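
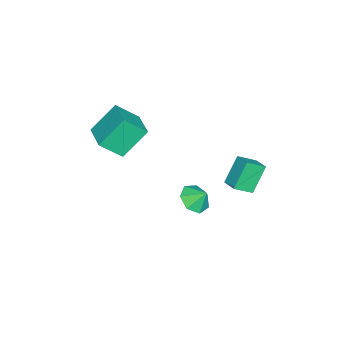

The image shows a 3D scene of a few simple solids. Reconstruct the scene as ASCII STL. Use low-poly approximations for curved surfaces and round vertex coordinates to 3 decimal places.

solid 
facet normal -0.560 0.202 0.803
outer loop
vertex -2.083 2.085 0.276
vertex -1.414 2.83 0.555
vertex -2.751 2.939 -0.405
endloop
endfacet
facet normal -0.643 -0.717 -0.268
outer loop
vertex -1.726 2.57 -1.875
vertex -2.083 2.085 0.276
vertex -2.751 2.939 -0.405
endloop
endfacet
facet normal -0.560 0.201 0.803
outer loop
vertex -2.751 2.939 -0.405
vertex -1.414 2.83 0.555
vertex -2.082 3.685 -0.125
endloop
endfacet
facet normal -0.522 0.667 -0.531
outer loop
vertex -2.082 3.685 -0.125
vertex -1.726 2.57 -1.875
vertex -2.751 2.939 -0.405
endloop
endfacet
facet normal 0.522 -0.667 0.531
outer loop
vertex -2.083 2.085 0.276
vertex -0.389 2.461 -0.915
vertex -1.414 2.83 0.555
endloop
endfacet
facet normal -0.644 -0.717 -0.268
outer loop
vertex -1.058 1.715 -1.195
vertex -2.083 2.085 0.276
vertex -1.726 2.57 -1.875
endloop
endfacet
facet normal 0.522 -0.667 0.531
outer loop
vertex -1.058 1.715 -1.195
vertex -0.389 2.461 -0.915
vertex -2.083 2.085 0.276
endloop
endfacet
facet normal 0.644 0.717 0.269
outer loop
vertex -1.414 2.83 0.555
vertex -0.389 2.461 -0.915
vertex -2.082 3.685 -0.125
endloop
endfacet
facet normal -0.522 0.667 -0.531
outer loop
vertex -1.057 3.315 -1.596
vertex -1.726 2.57 -1.875
vertex -2.082 3.685 -0.125
endloop
endfacet
facet normal 0.643 0.717 0.268
outer loop
vertex -2.082 3.685 -0.125
vertex -0.389 2.461 -0.915
vertex -1.057 3.315 -1.596
endloop
endfacet
facet normal 0.560 -0.202 -0.804
outer loop
vertex -1.057 3.315 -1.596
vertex -1.058 1.715 -1.195
vertex -1.726 2.57 -1.875
endloop
endfacet
facet normal 0.561 -0.202 -0.803
outer loop
vertex -0.389 2.461 -0.915
vertex -1.058 1.715 -1.195
vertex -1.057 3.315 -1.596
endloop
endfacet
facet normal -0.075 -0.648 -0.758
outer loop
vertex -1.074 -0.801 -3.287
vertex -1.631 -0.143 -3.794
vertex -0.637 -0.253 -3.798
endloop
endfacet
facet normal 0.711 0.083 0.698
outer loop
vertex -1.074 -0.801 -3.287
vertex -0.637 -0.253 -3.798
vertex -1.549 0.563 -2.966
endloop
endfacet
facet normal -0.075 -0.647 -0.759
outer loop
vertex -0.637 -0.253 -3.798
vertex -1.631 -0.143 -3.794
vertex -0.948 0.379 -4.306
endloop
endfacet
facet normal 0.765 0.588 0.263
outer loop
vertex -0.637 -0.253 -3.798
vertex -0.948 0.379 -4.306
vertex -1.549 0.563 -2.966
endloop
endfacet
facet normal -0.074 -0.647 -0.759
outer loop
vertex -0.948 0.379 -4.306
vertex -1.631 -0.143 -3.794
vertex -1.774 0.617 -4.428
endloop
endfacet
facet normal 0.278 0.961 -0.007
outer loop
vertex -0.948 0.379 -4.306
vertex -1.774 0.617 -4.428
vertex -1.549 0.563 -2.966
endloop
endfacet
facet normal -0.076 -0.647 -0.759
outer loop
vertex -1.774 0.617 -4.428
vertex -1.631 -0.143 -3.794
vertex -2.491 0.284 -4.072
endloop
endfacet
facet normal -0.381 0.920 0.093
outer loop
vertex -1.774 0.617 -4.428
vertex -2.491 0.284 -4.072
vertex -1.549 0.563 -2.966
endloop
endfacet
facet normal -0.076 -0.647 -0.759
outer loop
vertex -2.491 0.284 -4.072
vertex -1.631 -0.143 -3.794
vertex -2.561 -0.371 -3.507
endloop
endfacet
facet normal -0.719 0.497 0.487
outer loop
vertex -2.491 0.284 -4.072
vertex -2.561 -0.371 -3.507
vertex -1.549 0.563 -2.966
endloop
endfacet
facet normal -0.076 -0.647 -0.759
outer loop
vertex -2.561 -0.371 -3.507
vertex -1.631 -0.143 -3.794
vertex -1.931 -0.854 -3.158
endloop
endfacet
facet normal -0.479 0.010 0.878
outer loop
vertex -2.561 -0.371 -3.507
vertex -1.931 -0.854 -3.158
vertex -1.549 0.563 -2.966
endloop
endfacet
facet normal -0.074 -0.647 -0.759
outer loop
vertex -1.931 -0.854 -3.158
vertex -1.631 -0.143 -3.794
vertex -1.074 -0.801 -3.287
endloop
endfacet
facet normal 0.157 -0.174 0.972
outer loop
vertex -1.931 -0.854 -3.158
vertex -1.074 -0.801 -3.287
vertex -1.549 0.563 -2.966
endloop
endfacet
facet normal -0.801 -0.578 -0.159
outer loop
vertex -0.336 -4.157 4.179
vertex -0.91 -3.052 3.052
vertex 0.697 -5.171 2.657
endloop
endfacet
facet normal 0.342 -0.658 0.671
outer loop
vertex 2.17 -4.108 2.948
vertex -0.336 -4.157 4.179
vertex 0.697 -5.171 2.657
endloop
endfacet
facet normal -0.801 -0.578 -0.158
outer loop
vertex 0.697 -5.171 2.657
vertex -0.91 -3.052 3.052
vertex 0.122 -4.066 1.53
endloop
endfacet
facet normal 0.492 -0.483 -0.724
outer loop
vertex 0.122 -4.066 1.53
vertex 2.17 -4.108 2.948
vertex 0.697 -5.171 2.657
endloop
endfacet
facet normal -0.492 0.483 0.724
outer loop
vertex -0.336 -4.157 4.179
vertex 0.563 -1.989 3.343
vertex -0.91 -3.052 3.052
endloop
endfacet
facet normal 0.342 -0.658 0.671
outer loop
vertex 1.138 -3.094 4.47
vertex -0.336 -4.157 4.179
vertex 2.17 -4.108 2.948
endloop
endfacet
facet normal -0.492 0.483 0.725
outer loop
vertex 1.138 -3.094 4.47
vertex 0.563 -1.989 3.343
vertex -0.336 -4.157 4.179
endloop
endfacet
facet normal -0.342 0.658 -0.671
outer loop
vertex -0.91 -3.052 3.052
vertex 0.563 -1.989 3.343
vertex 0.122 -4.066 1.53
endloop
endfacet
facet normal 0.492 -0.483 -0.724
outer loop
vertex 1.596 -3.003 1.821
vertex 2.17 -4.108 2.948
vertex 0.122 -4.066 1.53
endloop
endfacet
facet normal -0.342 0.658 -0.671
outer loop
vertex 0.122 -4.066 1.53
vertex 0.563 -1.989 3.343
vertex 1.596 -3.003 1.821
endloop
endfacet
facet normal 0.801 0.577 0.158
outer loop
vertex 1.596 -3.003 1.821
vertex 1.138 -3.094 4.47
vertex 2.17 -4.108 2.948
endloop
endfacet
facet normal 0.801 0.578 0.158
outer loop
vertex 0.563 -1.989 3.343
vertex 1.138 -3.094 4.47
vertex 1.596 -3.003 1.821
endloop
endfacet

endsolid


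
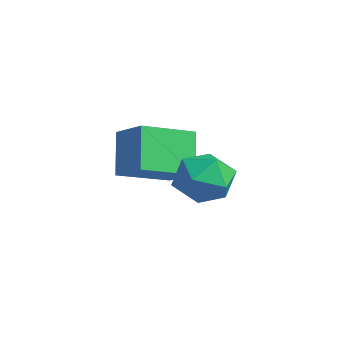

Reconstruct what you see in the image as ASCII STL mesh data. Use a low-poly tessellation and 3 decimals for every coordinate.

solid 
facet normal -0.393 0.892 0.225
outer loop
vertex 3.152 -2.777 -1.575
vertex 3.207 -2.967 -0.725
vertex 3.873 -2.572 -1.127
endloop
endfacet
facet normal -0.023 0.923 -0.385
outer loop
vertex 3.152 -2.777 -1.575
vertex 3.873 -2.572 -1.127
vertex 3.939 -2.905 -1.93
endloop
endfacet
facet normal -0.305 0.450 -0.839
outer loop
vertex 3.152 -2.777 -1.575
vertex 3.939 -2.905 -1.93
vertex 3.313 -3.507 -2.025
endloop
endfacet
facet normal -0.851 0.127 -0.510
outer loop
vertex 3.152 -2.777 -1.575
vertex 3.313 -3.507 -2.025
vertex 2.861 -3.545 -1.28
endloop
endfacet
facet normal -0.905 0.400 0.148
outer loop
vertex 3.152 -2.777 -1.575
vertex 2.861 -3.545 -1.28
vertex 3.207 -2.967 -0.725
endloop
endfacet
facet normal 0.648 0.721 -0.246
outer loop
vertex 3.939 -2.905 -1.93
vertex 3.873 -2.572 -1.127
vertex 4.479 -3.175 -1.3
endloop
endfacet
facet normal 0.048 0.671 0.739
outer loop
vertex 3.873 -2.572 -1.127
vertex 3.207 -2.967 -0.725
vertex 4.027 -3.213 -0.555
endloop
endfacet
facet normal -0.779 -0.124 0.615
outer loop
vertex 3.207 -2.967 -0.725
vertex 2.861 -3.545 -1.28
vertex 3.401 -3.815 -0.65
endloop
endfacet
facet normal -0.692 -0.566 -0.448
outer loop
vertex 2.861 -3.545 -1.28
vertex 3.313 -3.507 -2.025
vertex 3.467 -4.148 -1.453
endloop
endfacet
facet normal 0.190 -0.043 -0.981
outer loop
vertex 3.313 -3.507 -2.025
vertex 3.939 -2.905 -1.93
vertex 4.133 -3.753 -1.855
endloop
endfacet
facet normal 0.851 -0.127 0.510
outer loop
vertex 4.188 -3.943 -1.005
vertex 4.479 -3.175 -1.3
vertex 4.027 -3.213 -0.555
endloop
endfacet
facet normal 0.305 -0.450 0.839
outer loop
vertex 4.188 -3.943 -1.005
vertex 4.027 -3.213 -0.555
vertex 3.401 -3.815 -0.65
endloop
endfacet
facet normal 0.023 -0.923 0.385
outer loop
vertex 4.188 -3.943 -1.005
vertex 3.401 -3.815 -0.65
vertex 3.467 -4.148 -1.453
endloop
endfacet
facet normal 0.393 -0.892 -0.225
outer loop
vertex 4.188 -3.943 -1.005
vertex 3.467 -4.148 -1.453
vertex 4.133 -3.753 -1.855
endloop
endfacet
facet normal 0.905 -0.400 -0.148
outer loop
vertex 4.188 -3.943 -1.005
vertex 4.133 -3.753 -1.855
vertex 4.479 -3.175 -1.3
endloop
endfacet
facet normal 0.692 0.566 0.448
outer loop
vertex 4.027 -3.213 -0.555
vertex 4.479 -3.175 -1.3
vertex 3.873 -2.572 -1.127
endloop
endfacet
facet normal -0.190 0.043 0.981
outer loop
vertex 3.401 -3.815 -0.65
vertex 4.027 -3.213 -0.555
vertex 3.207 -2.967 -0.725
endloop
endfacet
facet normal -0.648 -0.721 0.246
outer loop
vertex 3.467 -4.148 -1.453
vertex 3.401 -3.815 -0.65
vertex 2.861 -3.545 -1.28
endloop
endfacet
facet normal -0.048 -0.671 -0.739
outer loop
vertex 4.133 -3.753 -1.855
vertex 3.467 -4.148 -1.453
vertex 3.313 -3.507 -2.025
endloop
endfacet
facet normal 0.779 0.124 -0.615
outer loop
vertex 4.479 -3.175 -1.3
vertex 4.133 -3.753 -1.855
vertex 3.939 -2.905 -1.93
endloop
endfacet
facet normal -0.521 0.256 0.814
outer loop
vertex 1.374 -3.971 -0.269
vertex 1.31 -2.402 -0.804
vertex 0.36 -4.209 -0.843
endloop
endfacet
facet normal 0.039 -0.946 0.323
outer loop
vertex 1.11 -4.578 -2.016
vertex 1.374 -3.971 -0.269
vertex 0.36 -4.209 -0.843
endloop
endfacet
facet normal -0.521 0.256 0.814
outer loop
vertex 0.36 -4.209 -0.843
vertex 1.31 -2.402 -0.804
vertex 0.295 -2.639 -1.379
endloop
endfacet
facet normal -0.853 -0.200 -0.482
outer loop
vertex 0.295 -2.639 -1.379
vertex 1.11 -4.578 -2.016
vertex 0.36 -4.209 -0.843
endloop
endfacet
facet normal 0.853 0.199 0.483
outer loop
vertex 1.374 -3.971 -0.269
vertex 2.06 -2.771 -1.977
vertex 1.31 -2.402 -0.804
endloop
endfacet
facet normal 0.038 -0.946 0.323
outer loop
vertex 2.125 -4.341 -1.441
vertex 1.374 -3.971 -0.269
vertex 1.11 -4.578 -2.016
endloop
endfacet
facet normal 0.852 0.200 0.483
outer loop
vertex 2.125 -4.341 -1.441
vertex 2.06 -2.771 -1.977
vertex 1.374 -3.971 -0.269
endloop
endfacet
facet normal -0.038 0.946 -0.322
outer loop
vertex 1.31 -2.402 -0.804
vertex 2.06 -2.771 -1.977
vertex 0.295 -2.639 -1.379
endloop
endfacet
facet normal -0.852 -0.200 -0.483
outer loop
vertex 1.046 -3.009 -2.551
vertex 1.11 -4.578 -2.016
vertex 0.295 -2.639 -1.379
endloop
endfacet
facet normal -0.039 0.945 -0.323
outer loop
vertex 0.295 -2.639 -1.379
vertex 2.06 -2.771 -1.977
vertex 1.046 -3.009 -2.551
endloop
endfacet
facet normal 0.521 -0.256 -0.814
outer loop
vertex 1.046 -3.009 -2.551
vertex 2.125 -4.341 -1.441
vertex 1.11 -4.578 -2.016
endloop
endfacet
facet normal 0.521 -0.256 -0.814
outer loop
vertex 2.06 -2.771 -1.977
vertex 2.125 -4.341 -1.441
vertex 1.046 -3.009 -2.551
endloop
endfacet

endsolid


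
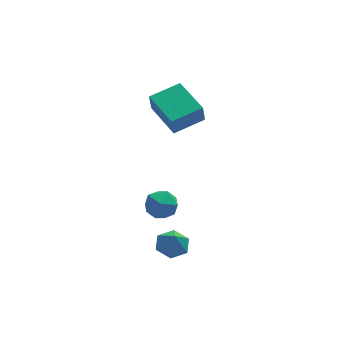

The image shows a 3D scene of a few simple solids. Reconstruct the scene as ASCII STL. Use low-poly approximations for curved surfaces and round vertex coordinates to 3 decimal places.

solid 
facet normal 0.018 0.371 -0.928
outer loop
vertex 1.044 -2.388 -1.819
vertex 0.549 -1.801 -1.594
vertex 1.341 -1.7 -1.538
endloop
endfacet
facet normal 0.758 -0.499 0.420
outer loop
vertex 1.044 -2.388 -1.819
vertex 1.341 -1.7 -1.538
vertex 0.531 -2.179 -0.646
endloop
endfacet
facet normal 0.018 0.371 -0.928
outer loop
vertex 1.341 -1.7 -1.538
vertex 0.549 -1.801 -1.594
vertex 0.846 -1.113 -1.313
endloop
endfacet
facet normal 0.640 0.263 0.722
outer loop
vertex 1.341 -1.7 -1.538
vertex 0.846 -1.113 -1.313
vertex 0.531 -2.179 -0.646
endloop
endfacet
facet normal 0.018 0.371 -0.928
outer loop
vertex 0.846 -1.113 -1.313
vertex 0.549 -1.801 -1.594
vertex 0.055 -1.214 -1.369
endloop
endfacet
facet normal -0.129 0.553 0.823
outer loop
vertex 0.846 -1.113 -1.313
vertex 0.055 -1.214 -1.369
vertex 0.531 -2.179 -0.646
endloop
endfacet
facet normal 0.017 0.370 -0.929
outer loop
vertex 0.055 -1.214 -1.369
vertex 0.549 -1.801 -1.594
vertex -0.243 -1.902 -1.649
endloop
endfacet
facet normal -0.778 0.083 0.623
outer loop
vertex 0.055 -1.214 -1.369
vertex -0.243 -1.902 -1.649
vertex 0.531 -2.179 -0.646
endloop
endfacet
facet normal 0.017 0.371 -0.929
outer loop
vertex -0.243 -1.902 -1.649
vertex 0.549 -1.801 -1.594
vertex 0.252 -2.489 -1.874
endloop
endfacet
facet normal -0.660 -0.679 0.321
outer loop
vertex -0.243 -1.902 -1.649
vertex 0.252 -2.489 -1.874
vertex 0.531 -2.179 -0.646
endloop
endfacet
facet normal 0.017 0.371 -0.929
outer loop
vertex 0.252 -2.489 -1.874
vertex 0.549 -1.801 -1.594
vertex 1.044 -2.388 -1.819
endloop
endfacet
facet normal 0.108 -0.969 0.220
outer loop
vertex 0.252 -2.489 -1.874
vertex 1.044 -2.388 -1.819
vertex 0.531 -2.179 -0.646
endloop
endfacet
facet normal -0.963 -0.180 -0.199
outer loop
vertex 1.916 2.547 3.023
vertex 1.479 4.522 3.353
vertex 2.092 2.76 1.979
endloop
endfacet
facet normal 0.214 -0.964 -0.161
outer loop
vertex 3.681 3.058 2.307
vertex 1.916 2.547 3.023
vertex 2.092 2.76 1.979
endloop
endfacet
facet normal -0.963 -0.180 -0.198
outer loop
vertex 2.092 2.76 1.979
vertex 1.479 4.522 3.353
vertex 1.654 4.736 2.309
endloop
endfacet
facet normal 0.163 0.197 -0.967
outer loop
vertex 1.654 4.736 2.309
vertex 3.681 3.058 2.307
vertex 2.092 2.76 1.979
endloop
endfacet
facet normal -0.163 -0.197 0.967
outer loop
vertex 1.916 2.547 3.023
vertex 3.068 4.82 3.681
vertex 1.479 4.522 3.353
endloop
endfacet
facet normal 0.213 -0.963 -0.162
outer loop
vertex 3.506 2.844 3.351
vertex 1.916 2.547 3.023
vertex 3.681 3.058 2.307
endloop
endfacet
facet normal -0.163 -0.197 0.967
outer loop
vertex 3.506 2.844 3.351
vertex 3.068 4.82 3.681
vertex 1.916 2.547 3.023
endloop
endfacet
facet normal -0.214 0.963 0.162
outer loop
vertex 1.479 4.522 3.353
vertex 3.068 4.82 3.681
vertex 1.654 4.736 2.309
endloop
endfacet
facet normal 0.163 0.197 -0.967
outer loop
vertex 3.244 5.033 2.637
vertex 3.681 3.058 2.307
vertex 1.654 4.736 2.309
endloop
endfacet
facet normal -0.213 0.964 0.161
outer loop
vertex 1.654 4.736 2.309
vertex 3.068 4.82 3.681
vertex 3.244 5.033 2.637
endloop
endfacet
facet normal 0.963 0.180 0.198
outer loop
vertex 3.244 5.033 2.637
vertex 3.506 2.844 3.351
vertex 3.681 3.058 2.307
endloop
endfacet
facet normal 0.963 0.180 0.199
outer loop
vertex 3.068 4.82 3.681
vertex 3.506 2.844 3.351
vertex 3.244 5.033 2.637
endloop
endfacet
facet normal -0.132 0.937 -0.324
outer loop
vertex 0.933 0.833 -1.3
vertex 0.121 0.839 -0.952
vertex 0.811 1.104 -0.468
endloop
endfacet
facet normal 0.555 0.811 -0.183
outer loop
vertex 0.933 0.833 -1.3
vertex 0.811 1.104 -0.468
vertex 1.499 0.588 -0.668
endloop
endfacet
facet normal 0.767 0.262 -0.586
outer loop
vertex 0.933 0.833 -1.3
vertex 1.499 0.588 -0.668
vertex 1.235 0.004 -1.275
endloop
endfacet
facet normal 0.210 0.047 -0.976
outer loop
vertex 0.933 0.833 -1.3
vertex 1.235 0.004 -1.275
vertex 0.383 0.159 -1.451
endloop
endfacet
facet normal -0.346 0.465 -0.815
outer loop
vertex 0.933 0.833 -1.3
vertex 0.383 0.159 -1.451
vertex 0.121 0.839 -0.952
endloop
endfacet
facet normal 0.608 0.615 0.502
outer loop
vertex 1.499 0.588 -0.668
vertex 0.811 1.104 -0.468
vertex 1.037 0.441 0.071
endloop
endfacet
facet normal -0.506 0.818 0.273
outer loop
vertex 0.811 1.104 -0.468
vertex 0.121 0.839 -0.952
vertex 0.185 0.596 -0.105
endloop
endfacet
facet normal -0.852 0.055 -0.521
outer loop
vertex 0.121 0.839 -0.952
vertex 0.383 0.159 -1.451
vertex -0.079 0.012 -0.712
endloop
endfacet
facet normal 0.049 -0.620 -0.783
outer loop
vertex 0.383 0.159 -1.451
vertex 1.235 0.004 -1.275
vertex 0.609 -0.504 -0.912
endloop
endfacet
facet normal 0.950 -0.273 -0.150
outer loop
vertex 1.235 0.004 -1.275
vertex 1.499 0.588 -0.668
vertex 1.299 -0.239 -0.428
endloop
endfacet
facet normal -0.210 -0.047 0.976
outer loop
vertex 0.487 -0.233 -0.08
vertex 1.037 0.441 0.071
vertex 0.185 0.596 -0.105
endloop
endfacet
facet normal -0.767 -0.262 0.586
outer loop
vertex 0.487 -0.233 -0.08
vertex 0.185 0.596 -0.105
vertex -0.079 0.012 -0.712
endloop
endfacet
facet normal -0.555 -0.811 0.183
outer loop
vertex 0.487 -0.233 -0.08
vertex -0.079 0.012 -0.712
vertex 0.609 -0.504 -0.912
endloop
endfacet
facet normal 0.132 -0.937 0.324
outer loop
vertex 0.487 -0.233 -0.08
vertex 0.609 -0.504 -0.912
vertex 1.299 -0.239 -0.428
endloop
endfacet
facet normal 0.346 -0.465 0.815
outer loop
vertex 0.487 -0.233 -0.08
vertex 1.299 -0.239 -0.428
vertex 1.037 0.441 0.071
endloop
endfacet
facet normal -0.049 0.620 0.783
outer loop
vertex 0.185 0.596 -0.105
vertex 1.037 0.441 0.071
vertex 0.811 1.104 -0.468
endloop
endfacet
facet normal -0.950 0.273 0.150
outer loop
vertex -0.079 0.012 -0.712
vertex 0.185 0.596 -0.105
vertex 0.121 0.839 -0.952
endloop
endfacet
facet normal -0.608 -0.615 -0.502
outer loop
vertex 0.609 -0.504 -0.912
vertex -0.079 0.012 -0.712
vertex 0.383 0.159 -1.451
endloop
endfacet
facet normal 0.506 -0.818 -0.273
outer loop
vertex 1.299 -0.239 -0.428
vertex 0.609 -0.504 -0.912
vertex 1.235 0.004 -1.275
endloop
endfacet
facet normal 0.852 -0.055 0.521
outer loop
vertex 1.037 0.441 0.071
vertex 1.299 -0.239 -0.428
vertex 1.499 0.588 -0.668
endloop
endfacet

endsolid


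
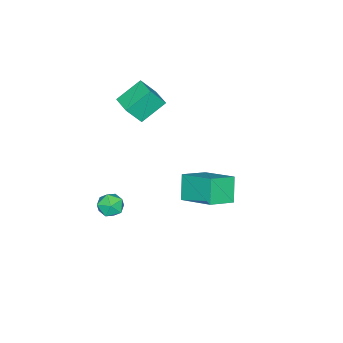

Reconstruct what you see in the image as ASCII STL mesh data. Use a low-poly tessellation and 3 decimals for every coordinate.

solid 
facet normal -0.560 0.103 0.822
outer loop
vertex 2.032 -0.878 -2.738
vertex 1.643 -1.5 -2.925
vertex 2.264 -1.556 -2.495
endloop
endfacet
facet normal 0.096 0.365 0.926
outer loop
vertex 2.032 -0.878 -2.738
vertex 2.264 -1.556 -2.495
vertex 2.769 -1.051 -2.746
endloop
endfacet
facet normal 0.210 0.873 0.440
outer loop
vertex 2.032 -0.878 -2.738
vertex 2.769 -1.051 -2.746
vertex 2.46 -0.682 -3.331
endloop
endfacet
facet normal -0.375 0.926 0.035
outer loop
vertex 2.032 -0.878 -2.738
vertex 2.46 -0.682 -3.331
vertex 1.764 -0.96 -3.441
endloop
endfacet
facet normal -0.851 0.450 0.272
outer loop
vertex 2.032 -0.878 -2.738
vertex 1.764 -0.96 -3.441
vertex 1.643 -1.5 -2.925
endloop
endfacet
facet normal 0.565 -0.162 0.809
outer loop
vertex 2.769 -1.051 -2.746
vertex 2.264 -1.556 -2.495
vertex 2.836 -1.78 -2.939
endloop
endfacet
facet normal -0.497 -0.585 0.641
outer loop
vertex 2.264 -1.556 -2.495
vertex 1.643 -1.5 -2.925
vertex 2.14 -2.058 -3.049
endloop
endfacet
facet normal -0.968 -0.023 -0.251
outer loop
vertex 1.643 -1.5 -2.925
vertex 1.764 -0.96 -3.441
vertex 1.831 -1.689 -3.634
endloop
endfacet
facet normal -0.199 0.748 -0.633
outer loop
vertex 1.764 -0.96 -3.441
vertex 2.46 -0.682 -3.331
vertex 2.336 -1.184 -3.885
endloop
endfacet
facet normal 0.749 0.662 0.022
outer loop
vertex 2.46 -0.682 -3.331
vertex 2.769 -1.051 -2.746
vertex 2.957 -1.24 -3.455
endloop
endfacet
facet normal 0.375 -0.926 -0.035
outer loop
vertex 2.568 -1.862 -3.642
vertex 2.836 -1.78 -2.939
vertex 2.14 -2.058 -3.049
endloop
endfacet
facet normal -0.210 -0.873 -0.440
outer loop
vertex 2.568 -1.862 -3.642
vertex 2.14 -2.058 -3.049
vertex 1.831 -1.689 -3.634
endloop
endfacet
facet normal -0.096 -0.365 -0.926
outer loop
vertex 2.568 -1.862 -3.642
vertex 1.831 -1.689 -3.634
vertex 2.336 -1.184 -3.885
endloop
endfacet
facet normal 0.560 -0.103 -0.822
outer loop
vertex 2.568 -1.862 -3.642
vertex 2.336 -1.184 -3.885
vertex 2.957 -1.24 -3.455
endloop
endfacet
facet normal 0.851 -0.450 -0.272
outer loop
vertex 2.568 -1.862 -3.642
vertex 2.957 -1.24 -3.455
vertex 2.836 -1.78 -2.939
endloop
endfacet
facet normal 0.199 -0.748 0.633
outer loop
vertex 2.14 -2.058 -3.049
vertex 2.836 -1.78 -2.939
vertex 2.264 -1.556 -2.495
endloop
endfacet
facet normal -0.749 -0.662 -0.022
outer loop
vertex 1.831 -1.689 -3.634
vertex 2.14 -2.058 -3.049
vertex 1.643 -1.5 -2.925
endloop
endfacet
facet normal -0.565 0.162 -0.809
outer loop
vertex 2.336 -1.184 -3.885
vertex 1.831 -1.689 -3.634
vertex 1.764 -0.96 -3.441
endloop
endfacet
facet normal 0.497 0.585 -0.641
outer loop
vertex 2.957 -1.24 -3.455
vertex 2.336 -1.184 -3.885
vertex 2.46 -0.682 -3.331
endloop
endfacet
facet normal 0.968 0.023 0.251
outer loop
vertex 2.836 -1.78 -2.939
vertex 2.957 -1.24 -3.455
vertex 2.769 -1.051 -2.746
endloop
endfacet
facet normal -0.840 0.380 -0.388
outer loop
vertex 1.061 3.033 0.311
vertex 1.476 4.755 1.1
vertex 1.754 3.392 -0.839
endloop
endfacet
facet normal -0.214 -0.888 -0.406
outer loop
vertex 2.964 2.845 -0.28
vertex 1.061 3.033 0.311
vertex 1.754 3.392 -0.839
endloop
endfacet
facet normal -0.840 0.381 -0.388
outer loop
vertex 1.754 3.392 -0.839
vertex 1.476 4.755 1.1
vertex 2.17 5.115 -0.049
endloop
endfacet
facet normal 0.499 0.259 -0.827
outer loop
vertex 2.17 5.115 -0.049
vertex 2.964 2.845 -0.28
vertex 1.754 3.392 -0.839
endloop
endfacet
facet normal -0.499 -0.259 0.827
outer loop
vertex 1.061 3.033 0.311
vertex 2.686 4.208 1.659
vertex 1.476 4.755 1.1
endloop
endfacet
facet normal -0.214 -0.888 -0.408
outer loop
vertex 2.27 2.485 0.869
vertex 1.061 3.033 0.311
vertex 2.964 2.845 -0.28
endloop
endfacet
facet normal -0.499 -0.259 0.827
outer loop
vertex 2.27 2.485 0.869
vertex 2.686 4.208 1.659
vertex 1.061 3.033 0.311
endloop
endfacet
facet normal 0.213 0.888 0.407
outer loop
vertex 1.476 4.755 1.1
vertex 2.686 4.208 1.659
vertex 2.17 5.115 -0.049
endloop
endfacet
facet normal 0.499 0.259 -0.827
outer loop
vertex 3.379 4.567 0.509
vertex 2.964 2.845 -0.28
vertex 2.17 5.115 -0.049
endloop
endfacet
facet normal 0.215 0.888 0.407
outer loop
vertex 2.17 5.115 -0.049
vertex 2.686 4.208 1.659
vertex 3.379 4.567 0.509
endloop
endfacet
facet normal 0.840 -0.380 0.388
outer loop
vertex 3.379 4.567 0.509
vertex 2.27 2.485 0.869
vertex 2.964 2.845 -0.28
endloop
endfacet
facet normal 0.840 -0.380 0.387
outer loop
vertex 2.686 4.208 1.659
vertex 2.27 2.485 0.869
vertex 3.379 4.567 0.509
endloop
endfacet
facet normal -0.593 -0.801 -0.082
outer loop
vertex -0.755 -1.483 3.765
vertex -1.301 -0.975 2.75
vertex 0.303 -2.174 2.851
endloop
endfacet
facet normal 0.433 -0.403 0.806
outer loop
vertex 1.021 -1.205 2.95
vertex -0.755 -1.483 3.765
vertex 0.303 -2.174 2.851
endloop
endfacet
facet normal -0.593 -0.801 -0.081
outer loop
vertex 0.303 -2.174 2.851
vertex -1.301 -0.975 2.75
vertex -0.243 -1.666 1.835
endloop
endfacet
facet normal 0.679 -0.443 -0.586
outer loop
vertex -0.243 -1.666 1.835
vertex 1.021 -1.205 2.95
vertex 0.303 -2.174 2.851
endloop
endfacet
facet normal -0.678 0.443 0.586
outer loop
vertex -0.755 -1.483 3.765
vertex -0.583 -0.006 2.849
vertex -1.301 -0.975 2.75
endloop
endfacet
facet normal 0.433 -0.404 0.806
outer loop
vertex -0.037 -0.514 3.865
vertex -0.755 -1.483 3.765
vertex 1.021 -1.205 2.95
endloop
endfacet
facet normal -0.679 0.442 0.586
outer loop
vertex -0.037 -0.514 3.865
vertex -0.583 -0.006 2.849
vertex -0.755 -1.483 3.765
endloop
endfacet
facet normal -0.433 0.403 -0.806
outer loop
vertex -1.301 -0.975 2.75
vertex -0.583 -0.006 2.849
vertex -0.243 -1.666 1.835
endloop
endfacet
facet normal 0.679 -0.442 -0.586
outer loop
vertex 0.475 -0.697 1.935
vertex 1.021 -1.205 2.95
vertex -0.243 -1.666 1.835
endloop
endfacet
facet normal -0.433 0.404 -0.806
outer loop
vertex -0.243 -1.666 1.835
vertex -0.583 -0.006 2.849
vertex 0.475 -0.697 1.935
endloop
endfacet
facet normal 0.593 0.801 0.082
outer loop
vertex 0.475 -0.697 1.935
vertex -0.037 -0.514 3.865
vertex 1.021 -1.205 2.95
endloop
endfacet
facet normal 0.593 0.801 0.081
outer loop
vertex -0.583 -0.006 2.849
vertex -0.037 -0.514 3.865
vertex 0.475 -0.697 1.935
endloop
endfacet

endsolid


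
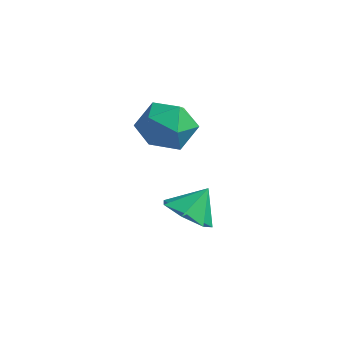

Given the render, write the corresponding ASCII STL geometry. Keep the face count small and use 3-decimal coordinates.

solid 
facet normal -0.422 0.881 -0.213
outer loop
vertex -2.082 0.616 1.656
vertex -3.091 0.251 2.144
vertex -2.282 0.797 2.803
endloop
endfacet
facet normal 0.280 0.955 -0.102
outer loop
vertex -2.082 0.616 1.656
vertex -2.282 0.797 2.803
vertex -1.218 0.446 2.438
endloop
endfacet
facet normal 0.622 0.537 -0.570
outer loop
vertex -2.082 0.616 1.656
vertex -1.218 0.446 2.438
vertex -1.37 -0.317 1.554
endloop
endfacet
facet normal 0.132 0.207 -0.969
outer loop
vertex -2.082 0.616 1.656
vertex -1.37 -0.317 1.554
vertex -2.527 -0.437 1.371
endloop
endfacet
facet normal -0.514 0.420 -0.748
outer loop
vertex -2.082 0.616 1.656
vertex -2.527 -0.437 1.371
vertex -3.091 0.251 2.144
endloop
endfacet
facet normal 0.426 0.715 0.554
outer loop
vertex -1.218 0.446 2.438
vertex -2.282 0.797 2.803
vertex -1.693 -0.023 3.409
endloop
endfacet
facet normal -0.709 0.597 0.375
outer loop
vertex -2.282 0.797 2.803
vertex -3.091 0.251 2.144
vertex -2.85 -0.143 3.226
endloop
endfacet
facet normal -0.858 -0.150 -0.492
outer loop
vertex -3.091 0.251 2.144
vertex -2.527 -0.437 1.371
vertex -3.002 -0.906 2.342
endloop
endfacet
facet normal 0.186 -0.494 -0.849
outer loop
vertex -2.527 -0.437 1.371
vertex -1.37 -0.317 1.554
vertex -1.938 -1.257 1.977
endloop
endfacet
facet normal 0.978 0.040 -0.203
outer loop
vertex -1.37 -0.317 1.554
vertex -1.218 0.446 2.438
vertex -1.129 -0.711 2.636
endloop
endfacet
facet normal -0.132 -0.207 0.969
outer loop
vertex -2.138 -1.076 3.124
vertex -1.693 -0.023 3.409
vertex -2.85 -0.143 3.226
endloop
endfacet
facet normal -0.622 -0.537 0.570
outer loop
vertex -2.138 -1.076 3.124
vertex -2.85 -0.143 3.226
vertex -3.002 -0.906 2.342
endloop
endfacet
facet normal -0.280 -0.955 0.102
outer loop
vertex -2.138 -1.076 3.124
vertex -3.002 -0.906 2.342
vertex -1.938 -1.257 1.977
endloop
endfacet
facet normal 0.422 -0.881 0.213
outer loop
vertex -2.138 -1.076 3.124
vertex -1.938 -1.257 1.977
vertex -1.129 -0.711 2.636
endloop
endfacet
facet normal 0.514 -0.420 0.748
outer loop
vertex -2.138 -1.076 3.124
vertex -1.129 -0.711 2.636
vertex -1.693 -0.023 3.409
endloop
endfacet
facet normal -0.186 0.494 0.849
outer loop
vertex -2.85 -0.143 3.226
vertex -1.693 -0.023 3.409
vertex -2.282 0.797 2.803
endloop
endfacet
facet normal -0.978 -0.040 0.203
outer loop
vertex -3.002 -0.906 2.342
vertex -2.85 -0.143 3.226
vertex -3.091 0.251 2.144
endloop
endfacet
facet normal -0.426 -0.715 -0.554
outer loop
vertex -1.938 -1.257 1.977
vertex -3.002 -0.906 2.342
vertex -2.527 -0.437 1.371
endloop
endfacet
facet normal 0.709 -0.597 -0.375
outer loop
vertex -1.129 -0.711 2.636
vertex -1.938 -1.257 1.977
vertex -1.37 -0.317 1.554
endloop
endfacet
facet normal 0.858 0.150 0.492
outer loop
vertex -1.693 -0.023 3.409
vertex -1.129 -0.711 2.636
vertex -1.218 0.446 2.438
endloop
endfacet
facet normal -0.191 -0.587 -0.787
outer loop
vertex -0.736 -0.922 -1.226
vertex -1.24 -0.129 -1.695
vertex -0.223 -0.384 -1.752
endloop
endfacet
facet normal 0.769 -0.119 0.628
outer loop
vertex -0.736 -0.922 -1.226
vertex -0.223 -0.384 -1.752
vertex -0.98 0.669 -0.625
endloop
endfacet
facet normal -0.191 -0.587 -0.787
outer loop
vertex -0.223 -0.384 -1.752
vertex -1.24 -0.129 -1.695
vertex -0.475 0.346 -2.235
endloop
endfacet
facet normal 0.882 0.431 0.190
outer loop
vertex -0.223 -0.384 -1.752
vertex -0.475 0.346 -2.235
vertex -0.98 0.669 -0.625
endloop
endfacet
facet normal -0.191 -0.587 -0.787
outer loop
vertex -0.475 0.346 -2.235
vertex -1.24 -0.129 -1.695
vertex -1.304 0.719 -2.312
endloop
endfacet
facet normal 0.414 0.909 -0.053
outer loop
vertex -0.475 0.346 -2.235
vertex -1.304 0.719 -2.312
vertex -0.98 0.669 -0.625
endloop
endfacet
facet normal -0.191 -0.587 -0.787
outer loop
vertex -1.304 0.719 -2.312
vertex -1.24 -0.129 -1.695
vertex -2.084 0.452 -1.924
endloop
endfacet
facet normal -0.285 0.955 0.083
outer loop
vertex -1.304 0.719 -2.312
vertex -2.084 0.452 -1.924
vertex -0.98 0.669 -0.625
endloop
endfacet
facet normal -0.191 -0.587 -0.787
outer loop
vertex -2.084 0.452 -1.924
vertex -1.24 -0.129 -1.695
vertex -2.229 -0.251 -1.364
endloop
endfacet
facet normal -0.686 0.535 0.494
outer loop
vertex -2.084 0.452 -1.924
vertex -2.229 -0.251 -1.364
vertex -0.98 0.669 -0.625
endloop
endfacet
facet normal -0.191 -0.587 -0.787
outer loop
vertex -2.229 -0.251 -1.364
vertex -1.24 -0.129 -1.695
vertex -1.629 -0.863 -1.053
endloop
endfacet
facet normal -0.489 -0.036 0.872
outer loop
vertex -2.229 -0.251 -1.364
vertex -1.629 -0.863 -1.053
vertex -0.98 0.669 -0.625
endloop
endfacet
facet normal -0.191 -0.587 -0.787
outer loop
vertex -1.629 -0.863 -1.053
vertex -1.24 -0.129 -1.695
vertex -0.736 -0.922 -1.226
endloop
endfacet
facet normal 0.159 -0.327 0.931
outer loop
vertex -1.629 -0.863 -1.053
vertex -0.736 -0.922 -1.226
vertex -0.98 0.669 -0.625
endloop
endfacet

endsolid


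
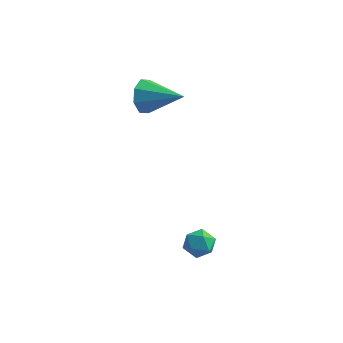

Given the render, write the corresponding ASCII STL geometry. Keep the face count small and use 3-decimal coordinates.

solid 
facet normal -0.237 -0.536 0.811
outer loop
vertex 3.097 -3.617 -2.994
vertex 3.533 -4.259 -3.291
vertex 3.903 -3.693 -2.809
endloop
endfacet
facet normal -0.206 0.161 0.965
outer loop
vertex 3.097 -3.617 -2.994
vertex 3.903 -3.693 -2.809
vertex 3.59 -2.948 -3.0
endloop
endfacet
facet normal -0.672 0.500 0.546
outer loop
vertex 3.097 -3.617 -2.994
vertex 3.59 -2.948 -3.0
vertex 3.025 -3.053 -3.6
endloop
endfacet
facet normal -0.991 0.014 0.131
outer loop
vertex 3.097 -3.617 -2.994
vertex 3.025 -3.053 -3.6
vertex 2.99 -3.863 -3.78
endloop
endfacet
facet normal -0.722 -0.626 0.294
outer loop
vertex 3.097 -3.617 -2.994
vertex 2.99 -3.863 -3.78
vertex 3.533 -4.259 -3.291
endloop
endfacet
facet normal 0.447 0.394 0.803
outer loop
vertex 3.59 -2.948 -3.0
vertex 3.903 -3.693 -2.809
vertex 4.33 -3.177 -3.3
endloop
endfacet
facet normal 0.398 -0.732 0.553
outer loop
vertex 3.903 -3.693 -2.809
vertex 3.533 -4.259 -3.291
vertex 4.295 -3.987 -3.48
endloop
endfacet
facet normal -0.386 -0.878 -0.282
outer loop
vertex 3.533 -4.259 -3.291
vertex 2.99 -3.863 -3.78
vertex 3.73 -4.092 -4.08
endloop
endfacet
facet normal -0.821 0.157 -0.549
outer loop
vertex 2.99 -3.863 -3.78
vertex 3.025 -3.053 -3.6
vertex 3.417 -3.347 -4.271
endloop
endfacet
facet normal -0.306 0.944 0.123
outer loop
vertex 3.025 -3.053 -3.6
vertex 3.59 -2.948 -3.0
vertex 3.787 -2.781 -3.789
endloop
endfacet
facet normal 0.991 -0.014 -0.131
outer loop
vertex 4.223 -3.423 -4.086
vertex 4.33 -3.177 -3.3
vertex 4.295 -3.987 -3.48
endloop
endfacet
facet normal 0.672 -0.500 -0.546
outer loop
vertex 4.223 -3.423 -4.086
vertex 4.295 -3.987 -3.48
vertex 3.73 -4.092 -4.08
endloop
endfacet
facet normal 0.206 -0.161 -0.965
outer loop
vertex 4.223 -3.423 -4.086
vertex 3.73 -4.092 -4.08
vertex 3.417 -3.347 -4.271
endloop
endfacet
facet normal 0.237 0.536 -0.811
outer loop
vertex 4.223 -3.423 -4.086
vertex 3.417 -3.347 -4.271
vertex 3.787 -2.781 -3.789
endloop
endfacet
facet normal 0.722 0.626 -0.294
outer loop
vertex 4.223 -3.423 -4.086
vertex 3.787 -2.781 -3.789
vertex 4.33 -3.177 -3.3
endloop
endfacet
facet normal 0.821 -0.157 0.549
outer loop
vertex 4.295 -3.987 -3.48
vertex 4.33 -3.177 -3.3
vertex 3.903 -3.693 -2.809
endloop
endfacet
facet normal 0.306 -0.944 -0.123
outer loop
vertex 3.73 -4.092 -4.08
vertex 4.295 -3.987 -3.48
vertex 3.533 -4.259 -3.291
endloop
endfacet
facet normal -0.447 -0.394 -0.803
outer loop
vertex 3.417 -3.347 -4.271
vertex 3.73 -4.092 -4.08
vertex 2.99 -3.863 -3.78
endloop
endfacet
facet normal -0.398 0.732 -0.553
outer loop
vertex 3.787 -2.781 -3.789
vertex 3.417 -3.347 -4.271
vertex 3.025 -3.053 -3.6
endloop
endfacet
facet normal 0.386 0.878 0.282
outer loop
vertex 4.33 -3.177 -3.3
vertex 3.787 -2.781 -3.789
vertex 3.59 -2.948 -3.0
endloop
endfacet
facet normal -0.945 0.094 -0.314
outer loop
vertex -0.215 1.196 1.647
vertex -0.536 0.699 2.466
vertex -0.365 1.669 2.24
endloop
endfacet
facet normal 0.621 0.682 -0.387
outer loop
vertex -0.215 1.196 1.647
vertex -0.365 1.669 2.24
vertex 1.476 0.501 3.134
endloop
endfacet
facet normal -0.945 0.093 -0.315
outer loop
vertex -0.365 1.669 2.24
vertex -0.536 0.699 2.466
vertex -0.616 1.574 2.965
endloop
endfacet
facet normal 0.424 0.867 0.260
outer loop
vertex -0.365 1.669 2.24
vertex -0.616 1.574 2.965
vertex 1.476 0.501 3.134
endloop
endfacet
facet normal -0.945 0.093 -0.315
outer loop
vertex -0.616 1.574 2.965
vertex -0.536 0.699 2.466
vertex -0.82 0.966 3.398
endloop
endfacet
facet normal 0.201 0.523 0.829
outer loop
vertex -0.616 1.574 2.965
vertex -0.82 0.966 3.398
vertex 1.476 0.501 3.134
endloop
endfacet
facet normal -0.945 0.093 -0.314
outer loop
vertex -0.82 0.966 3.398
vertex -0.536 0.699 2.466
vertex -0.857 0.203 3.284
endloop
endfacet
facet normal 0.083 -0.151 0.985
outer loop
vertex -0.82 0.966 3.398
vertex -0.857 0.203 3.284
vertex 1.476 0.501 3.134
endloop
endfacet
facet normal -0.945 0.094 -0.314
outer loop
vertex -0.857 0.203 3.284
vertex -0.536 0.699 2.466
vertex -0.707 -0.27 2.691
endloop
endfacet
facet normal 0.138 -0.757 0.639
outer loop
vertex -0.857 0.203 3.284
vertex -0.707 -0.27 2.691
vertex 1.476 0.501 3.134
endloop
endfacet
facet normal -0.945 0.094 -0.314
outer loop
vertex -0.707 -0.27 2.691
vertex -0.536 0.699 2.466
vertex -0.457 -0.175 1.966
endloop
endfacet
facet normal 0.334 -0.942 -0.008
outer loop
vertex -0.707 -0.27 2.691
vertex -0.457 -0.175 1.966
vertex 1.476 0.501 3.134
endloop
endfacet
facet normal -0.945 0.094 -0.314
outer loop
vertex -0.457 -0.175 1.966
vertex -0.536 0.699 2.466
vertex -0.253 0.433 1.534
endloop
endfacet
facet normal 0.557 -0.597 -0.577
outer loop
vertex -0.457 -0.175 1.966
vertex -0.253 0.433 1.534
vertex 1.476 0.501 3.134
endloop
endfacet
facet normal -0.945 0.094 -0.314
outer loop
vertex -0.253 0.433 1.534
vertex -0.536 0.699 2.466
vertex -0.215 1.196 1.647
endloop
endfacet
facet normal 0.676 0.075 -0.733
outer loop
vertex -0.253 0.433 1.534
vertex -0.215 1.196 1.647
vertex 1.476 0.501 3.134
endloop
endfacet

endsolid


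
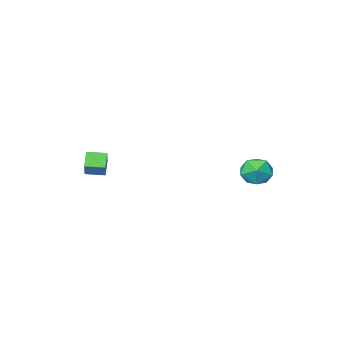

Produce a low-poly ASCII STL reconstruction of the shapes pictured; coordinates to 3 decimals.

solid 
facet normal -0.433 -0.553 0.712
outer loop
vertex 3.389 -2.783 -2.699
vertex 2.479 -2.17 -2.777
vertex 2.917 -3.601 -3.621
endloop
endfacet
facet normal 0.827 -0.558 0.071
outer loop
vertex 3.381 -3.01 -4.383
vertex 3.389 -2.783 -2.699
vertex 2.917 -3.601 -3.621
endloop
endfacet
facet normal -0.434 -0.553 0.712
outer loop
vertex 2.917 -3.601 -3.621
vertex 2.479 -2.17 -2.777
vertex 2.007 -2.988 -3.7
endloop
endfacet
facet normal -0.357 -0.620 -0.698
outer loop
vertex 2.007 -2.988 -3.7
vertex 3.381 -3.01 -4.383
vertex 2.917 -3.601 -3.621
endloop
endfacet
facet normal 0.358 0.620 0.699
outer loop
vertex 3.389 -2.783 -2.699
vertex 2.943 -1.579 -3.539
vertex 2.479 -2.17 -2.777
endloop
endfacet
facet normal 0.827 -0.558 0.071
outer loop
vertex 3.853 -2.192 -3.46
vertex 3.389 -2.783 -2.699
vertex 3.381 -3.01 -4.383
endloop
endfacet
facet normal 0.357 0.620 0.699
outer loop
vertex 3.853 -2.192 -3.46
vertex 2.943 -1.579 -3.539
vertex 3.389 -2.783 -2.699
endloop
endfacet
facet normal -0.827 0.558 -0.071
outer loop
vertex 2.479 -2.17 -2.777
vertex 2.943 -1.579 -3.539
vertex 2.007 -2.988 -3.7
endloop
endfacet
facet normal -0.357 -0.619 -0.699
outer loop
vertex 2.471 -2.397 -4.461
vertex 3.381 -3.01 -4.383
vertex 2.007 -2.988 -3.7
endloop
endfacet
facet normal -0.827 0.558 -0.071
outer loop
vertex 2.007 -2.988 -3.7
vertex 2.943 -1.579 -3.539
vertex 2.471 -2.397 -4.461
endloop
endfacet
facet normal 0.433 0.553 -0.712
outer loop
vertex 2.471 -2.397 -4.461
vertex 3.853 -2.192 -3.46
vertex 3.381 -3.01 -4.383
endloop
endfacet
facet normal 0.434 0.552 -0.712
outer loop
vertex 2.943 -1.579 -3.539
vertex 3.853 -2.192 -3.46
vertex 2.471 -2.397 -4.461
endloop
endfacet
facet normal -0.740 0.573 0.353
outer loop
vertex -4.373 3.176 -4.045
vertex -4.966 2.331 -3.917
vertex -4.347 2.655 -3.145
endloop
endfacet
facet normal -0.103 0.860 0.501
outer loop
vertex -4.373 3.176 -4.045
vertex -4.347 2.655 -3.145
vertex -3.464 3.007 -3.568
endloop
endfacet
facet normal 0.240 0.964 -0.116
outer loop
vertex -4.373 3.176 -4.045
vertex -3.464 3.007 -3.568
vertex -3.536 2.901 -4.601
endloop
endfacet
facet normal -0.185 0.742 -0.645
outer loop
vertex -4.373 3.176 -4.045
vertex -3.536 2.901 -4.601
vertex -4.465 2.483 -4.816
endloop
endfacet
facet normal -0.790 0.500 -0.355
outer loop
vertex -4.373 3.176 -4.045
vertex -4.465 2.483 -4.816
vertex -4.966 2.331 -3.917
endloop
endfacet
facet normal 0.269 0.385 0.883
outer loop
vertex -3.464 3.007 -3.568
vertex -4.347 2.655 -3.145
vertex -3.495 2.057 -3.144
endloop
endfacet
facet normal -0.762 -0.078 0.643
outer loop
vertex -4.347 2.655 -3.145
vertex -4.966 2.331 -3.917
vertex -4.424 1.639 -3.359
endloop
endfacet
facet normal -0.842 -0.197 -0.502
outer loop
vertex -4.966 2.331 -3.917
vertex -4.465 2.483 -4.816
vertex -4.496 1.533 -4.392
endloop
endfacet
facet normal 0.137 0.194 -0.971
outer loop
vertex -4.465 2.483 -4.816
vertex -3.536 2.901 -4.601
vertex -3.613 1.885 -4.815
endloop
endfacet
facet normal 0.825 0.554 -0.114
outer loop
vertex -3.536 2.901 -4.601
vertex -3.464 3.007 -3.568
vertex -2.994 2.209 -4.043
endloop
endfacet
facet normal 0.185 -0.742 0.645
outer loop
vertex -3.587 1.364 -3.915
vertex -3.495 2.057 -3.144
vertex -4.424 1.639 -3.359
endloop
endfacet
facet normal -0.240 -0.964 0.116
outer loop
vertex -3.587 1.364 -3.915
vertex -4.424 1.639 -3.359
vertex -4.496 1.533 -4.392
endloop
endfacet
facet normal 0.103 -0.860 -0.501
outer loop
vertex -3.587 1.364 -3.915
vertex -4.496 1.533 -4.392
vertex -3.613 1.885 -4.815
endloop
endfacet
facet normal 0.740 -0.573 -0.353
outer loop
vertex -3.587 1.364 -3.915
vertex -3.613 1.885 -4.815
vertex -2.994 2.209 -4.043
endloop
endfacet
facet normal 0.790 -0.500 0.355
outer loop
vertex -3.587 1.364 -3.915
vertex -2.994 2.209 -4.043
vertex -3.495 2.057 -3.144
endloop
endfacet
facet normal -0.137 -0.194 0.971
outer loop
vertex -4.424 1.639 -3.359
vertex -3.495 2.057 -3.144
vertex -4.347 2.655 -3.145
endloop
endfacet
facet normal -0.825 -0.554 0.114
outer loop
vertex -4.496 1.533 -4.392
vertex -4.424 1.639 -3.359
vertex -4.966 2.331 -3.917
endloop
endfacet
facet normal -0.269 -0.385 -0.883
outer loop
vertex -3.613 1.885 -4.815
vertex -4.496 1.533 -4.392
vertex -4.465 2.483 -4.816
endloop
endfacet
facet normal 0.762 0.078 -0.643
outer loop
vertex -2.994 2.209 -4.043
vertex -3.613 1.885 -4.815
vertex -3.536 2.901 -4.601
endloop
endfacet
facet normal 0.842 0.197 0.502
outer loop
vertex -3.495 2.057 -3.144
vertex -2.994 2.209 -4.043
vertex -3.464 3.007 -3.568
endloop
endfacet

endsolid


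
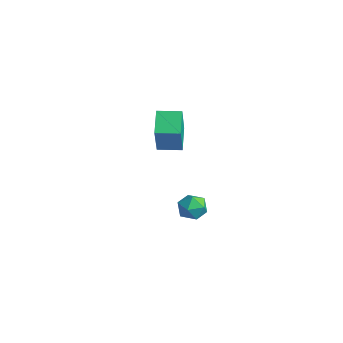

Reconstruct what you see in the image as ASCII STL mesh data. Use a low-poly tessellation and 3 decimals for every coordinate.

solid 
facet normal -0.309 0.454 0.836
outer loop
vertex 3.342 3.857 -2.317
vertex 2.779 3.435 -2.296
vertex 3.374 3.243 -1.972
endloop
endfacet
facet normal 0.402 0.464 0.789
outer loop
vertex 3.342 3.857 -2.317
vertex 3.374 3.243 -1.972
vertex 3.916 3.452 -2.371
endloop
endfacet
facet normal 0.578 0.795 0.182
outer loop
vertex 3.342 3.857 -2.317
vertex 3.916 3.452 -2.371
vertex 3.656 3.772 -2.942
endloop
endfacet
facet normal -0.025 0.989 -0.147
outer loop
vertex 3.342 3.857 -2.317
vertex 3.656 3.772 -2.942
vertex 2.953 3.761 -2.896
endloop
endfacet
facet normal -0.574 0.778 0.256
outer loop
vertex 3.342 3.857 -2.317
vertex 2.953 3.761 -2.896
vertex 2.779 3.435 -2.296
endloop
endfacet
facet normal 0.631 -0.210 0.747
outer loop
vertex 3.916 3.452 -2.371
vertex 3.374 3.243 -1.972
vertex 3.707 2.779 -2.384
endloop
endfacet
facet normal -0.521 -0.228 0.822
outer loop
vertex 3.374 3.243 -1.972
vertex 2.779 3.435 -2.296
vertex 3.004 2.768 -2.338
endloop
endfacet
facet normal -0.948 0.297 -0.114
outer loop
vertex 2.779 3.435 -2.296
vertex 2.953 3.761 -2.896
vertex 2.744 3.088 -2.909
endloop
endfacet
facet normal -0.060 0.638 -0.767
outer loop
vertex 2.953 3.761 -2.896
vertex 3.656 3.772 -2.942
vertex 3.286 3.297 -3.308
endloop
endfacet
facet normal 0.916 0.324 -0.236
outer loop
vertex 3.656 3.772 -2.942
vertex 3.916 3.452 -2.371
vertex 3.881 3.105 -2.984
endloop
endfacet
facet normal 0.025 -0.989 0.147
outer loop
vertex 3.318 2.683 -2.963
vertex 3.707 2.779 -2.384
vertex 3.004 2.768 -2.338
endloop
endfacet
facet normal -0.578 -0.795 -0.182
outer loop
vertex 3.318 2.683 -2.963
vertex 3.004 2.768 -2.338
vertex 2.744 3.088 -2.909
endloop
endfacet
facet normal -0.402 -0.464 -0.789
outer loop
vertex 3.318 2.683 -2.963
vertex 2.744 3.088 -2.909
vertex 3.286 3.297 -3.308
endloop
endfacet
facet normal 0.309 -0.454 -0.836
outer loop
vertex 3.318 2.683 -2.963
vertex 3.286 3.297 -3.308
vertex 3.881 3.105 -2.984
endloop
endfacet
facet normal 0.574 -0.778 -0.256
outer loop
vertex 3.318 2.683 -2.963
vertex 3.881 3.105 -2.984
vertex 3.707 2.779 -2.384
endloop
endfacet
facet normal 0.060 -0.638 0.767
outer loop
vertex 3.004 2.768 -2.338
vertex 3.707 2.779 -2.384
vertex 3.374 3.243 -1.972
endloop
endfacet
facet normal -0.916 -0.324 0.236
outer loop
vertex 2.744 3.088 -2.909
vertex 3.004 2.768 -2.338
vertex 2.779 3.435 -2.296
endloop
endfacet
facet normal -0.631 0.210 -0.747
outer loop
vertex 3.286 3.297 -3.308
vertex 2.744 3.088 -2.909
vertex 2.953 3.761 -2.896
endloop
endfacet
facet normal 0.521 0.228 -0.822
outer loop
vertex 3.881 3.105 -2.984
vertex 3.286 3.297 -3.308
vertex 3.656 3.772 -2.942
endloop
endfacet
facet normal 0.948 -0.297 0.114
outer loop
vertex 3.707 2.779 -2.384
vertex 3.881 3.105 -2.984
vertex 3.916 3.452 -2.371
endloop
endfacet
facet normal -0.700 0.534 0.474
outer loop
vertex 2.789 1.901 3.377
vertex 3.415 2.707 3.393
vertex 2.152 2.425 1.846
endloop
endfacet
facet normal -0.614 -0.789 -0.015
outer loop
vertex 3.005 1.773 1.267
vertex 2.789 1.901 3.377
vertex 2.152 2.425 1.846
endloop
endfacet
facet normal -0.700 0.534 0.474
outer loop
vertex 2.152 2.425 1.846
vertex 3.415 2.707 3.393
vertex 2.777 3.231 1.861
endloop
endfacet
facet normal -0.367 0.301 -0.880
outer loop
vertex 2.777 3.231 1.861
vertex 3.005 1.773 1.267
vertex 2.152 2.425 1.846
endloop
endfacet
facet normal 0.366 -0.302 0.880
outer loop
vertex 2.789 1.901 3.377
vertex 4.268 2.055 2.814
vertex 3.415 2.707 3.393
endloop
endfacet
facet normal -0.613 -0.790 -0.015
outer loop
vertex 3.643 1.249 2.799
vertex 2.789 1.901 3.377
vertex 3.005 1.773 1.267
endloop
endfacet
facet normal 0.366 -0.301 0.881
outer loop
vertex 3.643 1.249 2.799
vertex 4.268 2.055 2.814
vertex 2.789 1.901 3.377
endloop
endfacet
facet normal 0.613 0.790 0.015
outer loop
vertex 3.415 2.707 3.393
vertex 4.268 2.055 2.814
vertex 2.777 3.231 1.861
endloop
endfacet
facet normal -0.366 0.302 -0.881
outer loop
vertex 3.631 2.579 1.283
vertex 3.005 1.773 1.267
vertex 2.777 3.231 1.861
endloop
endfacet
facet normal 0.613 0.790 0.015
outer loop
vertex 2.777 3.231 1.861
vertex 4.268 2.055 2.814
vertex 3.631 2.579 1.283
endloop
endfacet
facet normal 0.700 -0.534 -0.474
outer loop
vertex 3.631 2.579 1.283
vertex 3.643 1.249 2.799
vertex 3.005 1.773 1.267
endloop
endfacet
facet normal 0.700 -0.534 -0.474
outer loop
vertex 4.268 2.055 2.814
vertex 3.643 1.249 2.799
vertex 3.631 2.579 1.283
endloop
endfacet

endsolid


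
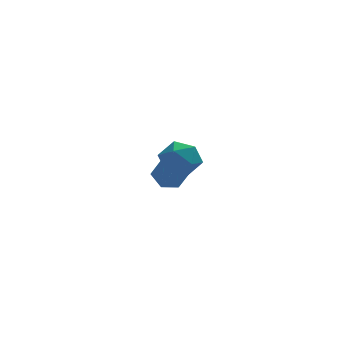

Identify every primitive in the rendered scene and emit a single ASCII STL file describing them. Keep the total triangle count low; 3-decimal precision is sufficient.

solid 
facet normal -0.840 -0.455 0.295
outer loop
vertex -1.952 2.624 0.05
vertex -2.411 3.785 0.535
vertex -2.75 3.01 -1.63
endloop
endfacet
facet normal 0.343 -0.867 -0.362
outer loop
vertex -1.709 3.575 -1.995
vertex -1.952 2.624 0.05
vertex -2.75 3.01 -1.63
endloop
endfacet
facet normal -0.840 -0.456 0.295
outer loop
vertex -2.75 3.01 -1.63
vertex -2.411 3.785 0.535
vertex -3.21 4.171 -1.145
endloop
endfacet
facet normal -0.420 0.203 -0.884
outer loop
vertex -3.21 4.171 -1.145
vertex -1.709 3.575 -1.995
vertex -2.75 3.01 -1.63
endloop
endfacet
facet normal 0.420 -0.203 0.884
outer loop
vertex -1.952 2.624 0.05
vertex -1.37 4.35 0.17
vertex -2.411 3.785 0.535
endloop
endfacet
facet normal 0.343 -0.867 -0.362
outer loop
vertex -0.91 3.189 -0.315
vertex -1.952 2.624 0.05
vertex -1.709 3.575 -1.995
endloop
endfacet
facet normal 0.420 -0.203 0.885
outer loop
vertex -0.91 3.189 -0.315
vertex -1.37 4.35 0.17
vertex -1.952 2.624 0.05
endloop
endfacet
facet normal -0.343 0.867 0.362
outer loop
vertex -2.411 3.785 0.535
vertex -1.37 4.35 0.17
vertex -3.21 4.171 -1.145
endloop
endfacet
facet normal -0.420 0.203 -0.884
outer loop
vertex -2.168 4.736 -1.51
vertex -1.709 3.575 -1.995
vertex -3.21 4.171 -1.145
endloop
endfacet
facet normal -0.343 0.867 0.362
outer loop
vertex -3.21 4.171 -1.145
vertex -1.37 4.35 0.17
vertex -2.168 4.736 -1.51
endloop
endfacet
facet normal 0.840 0.455 -0.295
outer loop
vertex -2.168 4.736 -1.51
vertex -0.91 3.189 -0.315
vertex -1.709 3.575 -1.995
endloop
endfacet
facet normal 0.840 0.456 -0.294
outer loop
vertex -1.37 4.35 0.17
vertex -0.91 3.189 -0.315
vertex -2.168 4.736 -1.51
endloop
endfacet
facet normal 0.250 0.935 -0.250
outer loop
vertex -2.023 -2.463 2.584
vertex -2.892 -2.021 3.368
vertex -1.727 -2.223 3.776
endloop
endfacet
facet normal 0.812 0.499 -0.302
outer loop
vertex -2.023 -2.463 2.584
vertex -1.727 -2.223 3.776
vertex -1.297 -3.259 3.221
endloop
endfacet
facet normal 0.646 -0.021 -0.763
outer loop
vertex -2.023 -2.463 2.584
vertex -1.297 -3.259 3.221
vertex -2.197 -3.697 2.471
endloop
endfacet
facet normal -0.018 0.094 -0.995
outer loop
vertex -2.023 -2.463 2.584
vertex -2.197 -3.697 2.471
vertex -3.183 -2.932 2.561
endloop
endfacet
facet normal -0.264 0.685 -0.679
outer loop
vertex -2.023 -2.463 2.584
vertex -3.183 -2.932 2.561
vertex -2.892 -2.021 3.368
endloop
endfacet
facet normal 0.920 0.202 0.336
outer loop
vertex -1.297 -3.259 3.221
vertex -1.727 -2.223 3.776
vertex -1.717 -3.308 4.399
endloop
endfacet
facet normal 0.010 0.907 0.421
outer loop
vertex -1.727 -2.223 3.776
vertex -2.892 -2.021 3.368
vertex -2.703 -2.543 4.489
endloop
endfacet
facet normal -0.821 0.503 -0.272
outer loop
vertex -2.892 -2.021 3.368
vertex -3.183 -2.932 2.561
vertex -3.603 -2.981 3.739
endloop
endfacet
facet normal -0.424 -0.454 -0.784
outer loop
vertex -3.183 -2.932 2.561
vertex -2.197 -3.697 2.471
vertex -3.173 -4.017 3.184
endloop
endfacet
facet normal 0.651 -0.640 -0.408
outer loop
vertex -2.197 -3.697 2.471
vertex -1.297 -3.259 3.221
vertex -2.008 -4.219 3.592
endloop
endfacet
facet normal 0.018 -0.094 0.995
outer loop
vertex -2.877 -3.777 4.376
vertex -1.717 -3.308 4.399
vertex -2.703 -2.543 4.489
endloop
endfacet
facet normal -0.646 0.021 0.763
outer loop
vertex -2.877 -3.777 4.376
vertex -2.703 -2.543 4.489
vertex -3.603 -2.981 3.739
endloop
endfacet
facet normal -0.812 -0.499 0.302
outer loop
vertex -2.877 -3.777 4.376
vertex -3.603 -2.981 3.739
vertex -3.173 -4.017 3.184
endloop
endfacet
facet normal -0.250 -0.935 0.250
outer loop
vertex -2.877 -3.777 4.376
vertex -3.173 -4.017 3.184
vertex -2.008 -4.219 3.592
endloop
endfacet
facet normal 0.264 -0.685 0.679
outer loop
vertex -2.877 -3.777 4.376
vertex -2.008 -4.219 3.592
vertex -1.717 -3.308 4.399
endloop
endfacet
facet normal 0.424 0.454 0.784
outer loop
vertex -2.703 -2.543 4.489
vertex -1.717 -3.308 4.399
vertex -1.727 -2.223 3.776
endloop
endfacet
facet normal -0.651 0.640 0.408
outer loop
vertex -3.603 -2.981 3.739
vertex -2.703 -2.543 4.489
vertex -2.892 -2.021 3.368
endloop
endfacet
facet normal -0.920 -0.202 -0.336
outer loop
vertex -3.173 -4.017 3.184
vertex -3.603 -2.981 3.739
vertex -3.183 -2.932 2.561
endloop
endfacet
facet normal -0.010 -0.907 -0.421
outer loop
vertex -2.008 -4.219 3.592
vertex -3.173 -4.017 3.184
vertex -2.197 -3.697 2.471
endloop
endfacet
facet normal 0.821 -0.503 0.272
outer loop
vertex -1.717 -3.308 4.399
vertex -2.008 -4.219 3.592
vertex -1.297 -3.259 3.221
endloop
endfacet

endsolid


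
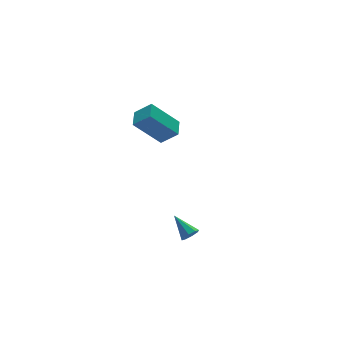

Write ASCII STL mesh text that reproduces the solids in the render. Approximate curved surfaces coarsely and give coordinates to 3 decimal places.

solid 
facet normal -0.536 -0.826 -0.175
outer loop
vertex -0.229 2.231 2.071
vertex -0.929 2.86 1.248
vertex 1.148 1.675 0.476
endloop
endfacet
facet normal 0.560 -0.503 0.659
outer loop
vertex 1.749 2.6 0.672
vertex -0.229 2.231 2.071
vertex 1.148 1.675 0.476
endloop
endfacet
facet normal -0.536 -0.826 -0.176
outer loop
vertex 1.148 1.675 0.476
vertex -0.929 2.86 1.248
vertex 0.449 2.304 -0.347
endloop
endfacet
facet normal 0.632 -0.255 -0.732
outer loop
vertex 0.449 2.304 -0.347
vertex 1.749 2.6 0.672
vertex 1.148 1.675 0.476
endloop
endfacet
facet normal -0.632 0.255 0.732
outer loop
vertex -0.229 2.231 2.071
vertex -0.328 3.785 1.444
vertex -0.929 2.86 1.248
endloop
endfacet
facet normal 0.560 -0.503 0.659
outer loop
vertex 0.371 3.156 2.267
vertex -0.229 2.231 2.071
vertex 1.749 2.6 0.672
endloop
endfacet
facet normal -0.632 0.255 0.732
outer loop
vertex 0.371 3.156 2.267
vertex -0.328 3.785 1.444
vertex -0.229 2.231 2.071
endloop
endfacet
facet normal -0.559 0.503 -0.659
outer loop
vertex -0.929 2.86 1.248
vertex -0.328 3.785 1.444
vertex 0.449 2.304 -0.347
endloop
endfacet
facet normal 0.632 -0.255 -0.732
outer loop
vertex 1.049 3.229 -0.151
vertex 1.749 2.6 0.672
vertex 0.449 2.304 -0.347
endloop
endfacet
facet normal -0.560 0.503 -0.659
outer loop
vertex 0.449 2.304 -0.347
vertex -0.328 3.785 1.444
vertex 1.049 3.229 -0.151
endloop
endfacet
facet normal 0.536 0.826 0.175
outer loop
vertex 1.049 3.229 -0.151
vertex 0.371 3.156 2.267
vertex 1.749 2.6 0.672
endloop
endfacet
facet normal 0.536 0.826 0.175
outer loop
vertex -0.328 3.785 1.444
vertex 0.371 3.156 2.267
vertex 1.049 3.229 -0.151
endloop
endfacet
facet normal 0.164 -0.834 -0.528
outer loop
vertex -1.333 -4.677 -1.843
vertex -1.781 -4.594 -2.113
vertex -1.274 -4.454 -2.177
endloop
endfacet
facet normal 0.872 0.322 0.369
outer loop
vertex -1.333 -4.677 -1.843
vertex -1.274 -4.454 -2.177
vertex -2.019 -3.386 -1.347
endloop
endfacet
facet normal 0.163 -0.833 -0.529
outer loop
vertex -1.274 -4.454 -2.177
vertex -1.781 -4.594 -2.113
vertex -1.513 -4.313 -2.473
endloop
endfacet
facet normal 0.698 0.675 -0.242
outer loop
vertex -1.274 -4.454 -2.177
vertex -1.513 -4.313 -2.473
vertex -2.019 -3.386 -1.347
endloop
endfacet
facet normal 0.164 -0.833 -0.528
outer loop
vertex -1.513 -4.313 -2.473
vertex -1.781 -4.594 -2.113
vertex -1.909 -4.337 -2.558
endloop
endfacet
facet normal 0.083 0.787 -0.611
outer loop
vertex -1.513 -4.313 -2.473
vertex -1.909 -4.337 -2.558
vertex -2.019 -3.386 -1.347
endloop
endfacet
facet normal 0.164 -0.833 -0.528
outer loop
vertex -1.909 -4.337 -2.558
vertex -1.781 -4.594 -2.113
vertex -2.23 -4.512 -2.382
endloop
endfacet
facet normal -0.611 0.595 -0.523
outer loop
vertex -1.909 -4.337 -2.558
vertex -2.23 -4.512 -2.382
vertex -2.019 -3.386 -1.347
endloop
endfacet
facet normal 0.164 -0.833 -0.528
outer loop
vertex -2.23 -4.512 -2.382
vertex -1.781 -4.594 -2.113
vertex -2.288 -4.735 -2.048
endloop
endfacet
facet normal -0.977 0.210 -0.029
outer loop
vertex -2.23 -4.512 -2.382
vertex -2.288 -4.735 -2.048
vertex -2.019 -3.386 -1.347
endloop
endfacet
facet normal 0.164 -0.834 -0.527
outer loop
vertex -2.288 -4.735 -2.048
vertex -1.781 -4.594 -2.113
vertex -2.05 -4.875 -1.752
endloop
endfacet
facet normal -0.803 -0.141 0.579
outer loop
vertex -2.288 -4.735 -2.048
vertex -2.05 -4.875 -1.752
vertex -2.019 -3.386 -1.347
endloop
endfacet
facet normal 0.164 -0.834 -0.527
outer loop
vertex -2.05 -4.875 -1.752
vertex -1.781 -4.594 -2.113
vertex -1.654 -4.851 -1.667
endloop
endfacet
facet normal -0.188 -0.254 0.949
outer loop
vertex -2.05 -4.875 -1.752
vertex -1.654 -4.851 -1.667
vertex -2.019 -3.386 -1.347
endloop
endfacet
facet normal 0.163 -0.834 -0.527
outer loop
vertex -1.654 -4.851 -1.667
vertex -1.781 -4.594 -2.113
vertex -1.333 -4.677 -1.843
endloop
endfacet
facet normal 0.505 -0.062 0.861
outer loop
vertex -1.654 -4.851 -1.667
vertex -1.333 -4.677 -1.843
vertex -2.019 -3.386 -1.347
endloop
endfacet

endsolid


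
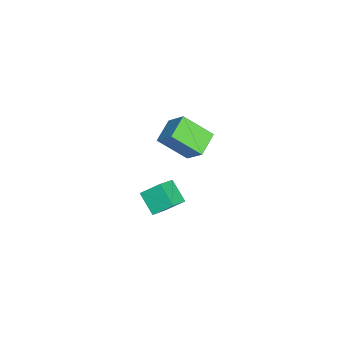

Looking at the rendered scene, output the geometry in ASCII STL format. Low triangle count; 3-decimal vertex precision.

solid 
facet normal -0.594 -0.516 0.617
outer loop
vertex 0.919 0.81 -1.39
vertex 0.88 1.771 -0.623
vertex -0.142 1.273 -2.024
endloop
endfacet
facet normal 0.031 -0.782 -0.623
outer loop
vertex 0.66 1.969 -2.857
vertex 0.919 0.81 -1.39
vertex -0.142 1.273 -2.024
endloop
endfacet
facet normal -0.594 -0.516 0.617
outer loop
vertex -0.142 1.273 -2.024
vertex 0.88 1.771 -0.623
vertex -0.181 2.234 -1.257
endloop
endfacet
facet normal -0.804 0.351 -0.481
outer loop
vertex -0.181 2.234 -1.257
vertex 0.66 1.969 -2.857
vertex -0.142 1.273 -2.024
endloop
endfacet
facet normal 0.804 -0.351 0.481
outer loop
vertex 0.919 0.81 -1.39
vertex 1.682 2.467 -1.456
vertex 0.88 1.771 -0.623
endloop
endfacet
facet normal 0.031 -0.782 -0.623
outer loop
vertex 1.721 1.506 -2.223
vertex 0.919 0.81 -1.39
vertex 0.66 1.969 -2.857
endloop
endfacet
facet normal 0.804 -0.351 0.481
outer loop
vertex 1.721 1.506 -2.223
vertex 1.682 2.467 -1.456
vertex 0.919 0.81 -1.39
endloop
endfacet
facet normal -0.031 0.782 0.623
outer loop
vertex 0.88 1.771 -0.623
vertex 1.682 2.467 -1.456
vertex -0.181 2.234 -1.257
endloop
endfacet
facet normal -0.804 0.351 -0.481
outer loop
vertex 0.621 2.93 -2.09
vertex 0.66 1.969 -2.857
vertex -0.181 2.234 -1.257
endloop
endfacet
facet normal -0.031 0.782 0.623
outer loop
vertex -0.181 2.234 -1.257
vertex 1.682 2.467 -1.456
vertex 0.621 2.93 -2.09
endloop
endfacet
facet normal 0.594 0.516 -0.617
outer loop
vertex 0.621 2.93 -2.09
vertex 1.721 1.506 -2.223
vertex 0.66 1.969 -2.857
endloop
endfacet
facet normal 0.594 0.516 -0.617
outer loop
vertex 1.682 2.467 -1.456
vertex 1.721 1.506 -2.223
vertex 0.621 2.93 -2.09
endloop
endfacet
facet normal -0.879 0.319 0.355
outer loop
vertex 1.308 2.898 4.92
vertex 1.36 4.299 3.791
vertex 0.66 2.162 3.978
endloop
endfacet
facet normal -0.029 -0.778 0.628
outer loop
vertex 1.82 1.741 3.509
vertex 1.308 2.898 4.92
vertex 0.66 2.162 3.978
endloop
endfacet
facet normal -0.879 0.319 0.355
outer loop
vertex 0.66 2.162 3.978
vertex 1.36 4.299 3.791
vertex 0.712 3.563 2.848
endloop
endfacet
facet normal -0.477 -0.541 -0.693
outer loop
vertex 0.712 3.563 2.848
vertex 1.82 1.741 3.509
vertex 0.66 2.162 3.978
endloop
endfacet
facet normal 0.477 0.541 0.693
outer loop
vertex 1.308 2.898 4.92
vertex 2.52 3.878 3.322
vertex 1.36 4.299 3.791
endloop
endfacet
facet normal -0.029 -0.778 0.627
outer loop
vertex 2.468 2.477 4.452
vertex 1.308 2.898 4.92
vertex 1.82 1.741 3.509
endloop
endfacet
facet normal 0.476 0.541 0.693
outer loop
vertex 2.468 2.477 4.452
vertex 2.52 3.878 3.322
vertex 1.308 2.898 4.92
endloop
endfacet
facet normal 0.029 0.778 -0.627
outer loop
vertex 1.36 4.299 3.791
vertex 2.52 3.878 3.322
vertex 0.712 3.563 2.848
endloop
endfacet
facet normal -0.476 -0.541 -0.693
outer loop
vertex 1.872 3.142 2.38
vertex 1.82 1.741 3.509
vertex 0.712 3.563 2.848
endloop
endfacet
facet normal 0.029 0.778 -0.628
outer loop
vertex 0.712 3.563 2.848
vertex 2.52 3.878 3.322
vertex 1.872 3.142 2.38
endloop
endfacet
facet normal 0.879 -0.319 -0.355
outer loop
vertex 1.872 3.142 2.38
vertex 2.468 2.477 4.452
vertex 1.82 1.741 3.509
endloop
endfacet
facet normal 0.879 -0.319 -0.355
outer loop
vertex 2.52 3.878 3.322
vertex 2.468 2.477 4.452
vertex 1.872 3.142 2.38
endloop
endfacet

endsolid


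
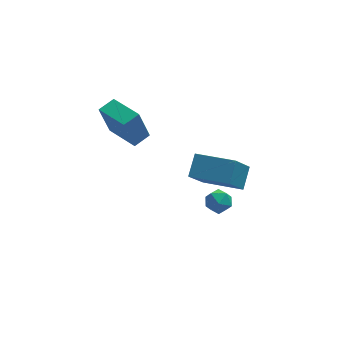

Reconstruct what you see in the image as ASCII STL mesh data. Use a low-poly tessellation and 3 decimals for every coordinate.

solid 
facet normal -0.454 -0.890 0.041
outer loop
vertex 0.179 -2.206 -2.485
vertex 0.754 -2.516 -2.846
vertex 0.756 -2.483 -2.1
endloop
endfacet
facet normal -0.634 -0.486 0.601
outer loop
vertex 0.179 -2.206 -2.485
vertex 0.756 -2.483 -2.1
vertex 0.45 -1.833 -1.898
endloop
endfacet
facet normal -0.928 0.117 0.354
outer loop
vertex 0.179 -2.206 -2.485
vertex 0.45 -1.833 -1.898
vertex 0.26 -1.464 -2.518
endloop
endfacet
facet normal -0.929 0.085 -0.359
outer loop
vertex 0.179 -2.206 -2.485
vertex 0.26 -1.464 -2.518
vertex 0.448 -1.887 -3.105
endloop
endfacet
facet normal -0.637 -0.537 -0.553
outer loop
vertex 0.179 -2.206 -2.485
vertex 0.448 -1.887 -3.105
vertex 0.754 -2.516 -2.846
endloop
endfacet
facet normal -0.038 -0.313 0.949
outer loop
vertex 0.45 -1.833 -1.898
vertex 0.756 -2.483 -2.1
vertex 1.192 -1.913 -1.895
endloop
endfacet
facet normal 0.253 -0.966 0.042
outer loop
vertex 0.756 -2.483 -2.1
vertex 0.754 -2.516 -2.846
vertex 1.38 -2.336 -2.482
endloop
endfacet
facet normal -0.039 -0.397 -0.917
outer loop
vertex 0.754 -2.516 -2.846
vertex 0.448 -1.887 -3.105
vertex 1.19 -1.967 -3.102
endloop
endfacet
facet normal -0.513 0.610 -0.604
outer loop
vertex 0.448 -1.887 -3.105
vertex 0.26 -1.464 -2.518
vertex 0.884 -1.317 -2.9
endloop
endfacet
facet normal -0.510 0.661 0.550
outer loop
vertex 0.26 -1.464 -2.518
vertex 0.45 -1.833 -1.898
vertex 0.886 -1.284 -2.154
endloop
endfacet
facet normal 0.929 -0.085 0.359
outer loop
vertex 1.461 -1.594 -2.515
vertex 1.192 -1.913 -1.895
vertex 1.38 -2.336 -2.482
endloop
endfacet
facet normal 0.928 -0.117 -0.354
outer loop
vertex 1.461 -1.594 -2.515
vertex 1.38 -2.336 -2.482
vertex 1.19 -1.967 -3.102
endloop
endfacet
facet normal 0.634 0.486 -0.601
outer loop
vertex 1.461 -1.594 -2.515
vertex 1.19 -1.967 -3.102
vertex 0.884 -1.317 -2.9
endloop
endfacet
facet normal 0.454 0.890 -0.041
outer loop
vertex 1.461 -1.594 -2.515
vertex 0.884 -1.317 -2.9
vertex 0.886 -1.284 -2.154
endloop
endfacet
facet normal 0.637 0.537 0.553
outer loop
vertex 1.461 -1.594 -2.515
vertex 0.886 -1.284 -2.154
vertex 1.192 -1.913 -1.895
endloop
endfacet
facet normal 0.513 -0.610 0.604
outer loop
vertex 1.38 -2.336 -2.482
vertex 1.192 -1.913 -1.895
vertex 0.756 -2.483 -2.1
endloop
endfacet
facet normal 0.510 -0.661 -0.550
outer loop
vertex 1.19 -1.967 -3.102
vertex 1.38 -2.336 -2.482
vertex 0.754 -2.516 -2.846
endloop
endfacet
facet normal 0.038 0.313 -0.949
outer loop
vertex 0.884 -1.317 -2.9
vertex 1.19 -1.967 -3.102
vertex 0.448 -1.887 -3.105
endloop
endfacet
facet normal -0.253 0.966 -0.042
outer loop
vertex 0.886 -1.284 -2.154
vertex 0.884 -1.317 -2.9
vertex 0.26 -1.464 -2.518
endloop
endfacet
facet normal 0.039 0.397 0.917
outer loop
vertex 1.192 -1.913 -1.895
vertex 0.886 -1.284 -2.154
vertex 0.45 -1.833 -1.898
endloop
endfacet
facet normal -0.854 0.503 -0.134
outer loop
vertex -0.75 -3.131 0.796
vertex -0.348 -2.235 1.601
vertex 0.035 -2.183 -0.652
endloop
endfacet
facet normal -0.317 -0.706 -0.634
outer loop
vertex 1.768 -3.205 -0.381
vertex -0.75 -3.131 0.796
vertex 0.035 -2.183 -0.652
endloop
endfacet
facet normal -0.853 0.504 -0.133
outer loop
vertex 0.035 -2.183 -0.652
vertex -0.348 -2.235 1.601
vertex 0.438 -1.287 0.153
endloop
endfacet
facet normal 0.413 0.499 -0.762
outer loop
vertex 0.438 -1.287 0.153
vertex 1.768 -3.205 -0.381
vertex 0.035 -2.183 -0.652
endloop
endfacet
facet normal -0.413 -0.499 0.762
outer loop
vertex -0.75 -3.131 0.796
vertex 1.385 -3.257 1.872
vertex -0.348 -2.235 1.601
endloop
endfacet
facet normal -0.317 -0.705 -0.634
outer loop
vertex 0.982 -4.153 1.067
vertex -0.75 -3.131 0.796
vertex 1.768 -3.205 -0.381
endloop
endfacet
facet normal -0.413 -0.499 0.762
outer loop
vertex 0.982 -4.153 1.067
vertex 1.385 -3.257 1.872
vertex -0.75 -3.131 0.796
endloop
endfacet
facet normal 0.317 0.705 0.634
outer loop
vertex -0.348 -2.235 1.601
vertex 1.385 -3.257 1.872
vertex 0.438 -1.287 0.153
endloop
endfacet
facet normal 0.414 0.499 -0.762
outer loop
vertex 2.17 -2.309 0.424
vertex 1.768 -3.205 -0.381
vertex 0.438 -1.287 0.153
endloop
endfacet
facet normal 0.317 0.705 0.634
outer loop
vertex 0.438 -1.287 0.153
vertex 1.385 -3.257 1.872
vertex 2.17 -2.309 0.424
endloop
endfacet
facet normal 0.854 -0.503 0.134
outer loop
vertex 2.17 -2.309 0.424
vertex 0.982 -4.153 1.067
vertex 1.768 -3.205 -0.381
endloop
endfacet
facet normal 0.854 -0.504 0.133
outer loop
vertex 1.385 -3.257 1.872
vertex 0.982 -4.153 1.067
vertex 2.17 -2.309 0.424
endloop
endfacet
facet normal -0.790 -0.553 -0.266
outer loop
vertex -3.586 -2.555 4.309
vertex -4.602 -1.019 4.133
vertex -3.104 -2.43 2.621
endloop
endfacet
facet normal 0.550 -0.830 0.095
outer loop
vertex -2.378 -1.921 2.867
vertex -3.586 -2.555 4.309
vertex -3.104 -2.43 2.621
endloop
endfacet
facet normal -0.790 -0.553 -0.266
outer loop
vertex -3.104 -2.43 2.621
vertex -4.602 -1.019 4.133
vertex -4.12 -0.894 2.445
endloop
endfacet
facet normal 0.275 0.072 -0.959
outer loop
vertex -4.12 -0.894 2.445
vertex -2.378 -1.921 2.867
vertex -3.104 -2.43 2.621
endloop
endfacet
facet normal -0.275 -0.072 0.959
outer loop
vertex -3.586 -2.555 4.309
vertex -3.876 -0.51 4.379
vertex -4.602 -1.019 4.133
endloop
endfacet
facet normal 0.550 -0.830 0.095
outer loop
vertex -2.86 -2.046 4.555
vertex -3.586 -2.555 4.309
vertex -2.378 -1.921 2.867
endloop
endfacet
facet normal -0.275 -0.072 0.959
outer loop
vertex -2.86 -2.046 4.555
vertex -3.876 -0.51 4.379
vertex -3.586 -2.555 4.309
endloop
endfacet
facet normal -0.550 0.830 -0.095
outer loop
vertex -4.602 -1.019 4.133
vertex -3.876 -0.51 4.379
vertex -4.12 -0.894 2.445
endloop
endfacet
facet normal 0.275 0.072 -0.959
outer loop
vertex -3.394 -0.385 2.691
vertex -2.378 -1.921 2.867
vertex -4.12 -0.894 2.445
endloop
endfacet
facet normal -0.550 0.830 -0.095
outer loop
vertex -4.12 -0.894 2.445
vertex -3.876 -0.51 4.379
vertex -3.394 -0.385 2.691
endloop
endfacet
facet normal 0.790 0.553 0.266
outer loop
vertex -3.394 -0.385 2.691
vertex -2.86 -2.046 4.555
vertex -2.378 -1.921 2.867
endloop
endfacet
facet normal 0.790 0.553 0.266
outer loop
vertex -3.876 -0.51 4.379
vertex -2.86 -2.046 4.555
vertex -3.394 -0.385 2.691
endloop
endfacet

endsolid


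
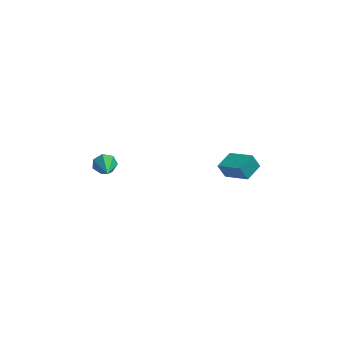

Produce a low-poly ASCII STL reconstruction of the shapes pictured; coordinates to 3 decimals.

solid 
facet normal -0.196 0.931 -0.307
outer loop
vertex -2.892 -1.818 -0.333
vertex -3.259 -1.729 0.171
vertex -2.642 -1.619 0.111
endloop
endfacet
facet normal 0.878 -0.329 -0.347
outer loop
vertex -2.892 -1.818 -0.333
vertex -2.642 -1.619 0.111
vertex -2.981 -3.051 0.609
endloop
endfacet
facet normal -0.196 0.931 -0.309
outer loop
vertex -2.642 -1.619 0.111
vertex -3.259 -1.729 0.171
vertex -2.857 -1.502 0.6
endloop
endfacet
facet normal 0.907 -0.070 0.416
outer loop
vertex -2.642 -1.619 0.111
vertex -2.857 -1.502 0.6
vertex -2.981 -3.051 0.609
endloop
endfacet
facet normal -0.197 0.931 -0.308
outer loop
vertex -2.857 -1.502 0.6
vertex -3.259 -1.729 0.171
vertex -3.375 -1.557 0.766
endloop
endfacet
facet normal 0.307 -0.019 0.952
outer loop
vertex -2.857 -1.502 0.6
vertex -3.375 -1.557 0.766
vertex -2.981 -3.051 0.609
endloop
endfacet
facet normal -0.196 0.931 -0.307
outer loop
vertex -3.375 -1.557 0.766
vertex -3.259 -1.729 0.171
vertex -3.806 -1.741 0.484
endloop
endfacet
facet normal -0.469 -0.214 0.857
outer loop
vertex -3.375 -1.557 0.766
vertex -3.806 -1.741 0.484
vertex -2.981 -3.051 0.609
endloop
endfacet
facet normal -0.197 0.931 -0.308
outer loop
vertex -3.806 -1.741 0.484
vertex -3.259 -1.729 0.171
vertex -3.825 -1.916 -0.033
endloop
endfacet
facet normal -0.837 -0.508 0.203
outer loop
vertex -3.806 -1.741 0.484
vertex -3.825 -1.916 -0.033
vertex -2.981 -3.051 0.609
endloop
endfacet
facet normal -0.196 0.931 -0.308
outer loop
vertex -3.825 -1.916 -0.033
vertex -3.259 -1.729 0.171
vertex -3.419 -1.951 -0.397
endloop
endfacet
facet normal -0.521 -0.680 -0.516
outer loop
vertex -3.825 -1.916 -0.033
vertex -3.419 -1.951 -0.397
vertex -2.981 -3.051 0.609
endloop
endfacet
facet normal -0.197 0.931 -0.308
outer loop
vertex -3.419 -1.951 -0.397
vertex -3.259 -1.729 0.171
vertex -2.892 -1.818 -0.333
endloop
endfacet
facet normal 0.244 -0.600 -0.762
outer loop
vertex -3.419 -1.951 -0.397
vertex -2.892 -1.818 -0.333
vertex -2.981 -3.051 0.609
endloop
endfacet
facet normal -0.511 -0.833 -0.214
outer loop
vertex 3.267 -2.437 0.856
vertex 2.159 -1.599 0.239
vertex 3.65 -2.48 0.11
endloop
endfacet
facet normal 0.729 -0.551 0.406
outer loop
vertex 4.201 -1.581 0.341
vertex 3.267 -2.437 0.856
vertex 3.65 -2.48 0.11
endloop
endfacet
facet normal -0.511 -0.833 -0.214
outer loop
vertex 3.65 -2.48 0.11
vertex 2.159 -1.599 0.239
vertex 2.542 -1.642 -0.508
endloop
endfacet
facet normal 0.456 -0.052 -0.888
outer loop
vertex 2.542 -1.642 -0.508
vertex 4.201 -1.581 0.341
vertex 3.65 -2.48 0.11
endloop
endfacet
facet normal -0.456 0.051 0.888
outer loop
vertex 3.267 -2.437 0.856
vertex 2.71 -0.7 0.47
vertex 2.159 -1.599 0.239
endloop
endfacet
facet normal 0.729 -0.551 0.406
outer loop
vertex 3.818 -1.538 1.088
vertex 3.267 -2.437 0.856
vertex 4.201 -1.581 0.341
endloop
endfacet
facet normal -0.457 0.051 0.888
outer loop
vertex 3.818 -1.538 1.088
vertex 2.71 -0.7 0.47
vertex 3.267 -2.437 0.856
endloop
endfacet
facet normal -0.729 0.551 -0.406
outer loop
vertex 2.159 -1.599 0.239
vertex 2.71 -0.7 0.47
vertex 2.542 -1.642 -0.508
endloop
endfacet
facet normal 0.456 -0.051 -0.888
outer loop
vertex 3.093 -0.743 -0.276
vertex 4.201 -1.581 0.341
vertex 2.542 -1.642 -0.508
endloop
endfacet
facet normal -0.729 0.551 -0.406
outer loop
vertex 2.542 -1.642 -0.508
vertex 2.71 -0.7 0.47
vertex 3.093 -0.743 -0.276
endloop
endfacet
facet normal 0.511 0.833 0.214
outer loop
vertex 3.093 -0.743 -0.276
vertex 3.818 -1.538 1.088
vertex 4.201 -1.581 0.341
endloop
endfacet
facet normal 0.510 0.833 0.214
outer loop
vertex 2.71 -0.7 0.47
vertex 3.818 -1.538 1.088
vertex 3.093 -0.743 -0.276
endloop
endfacet

endsolid
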